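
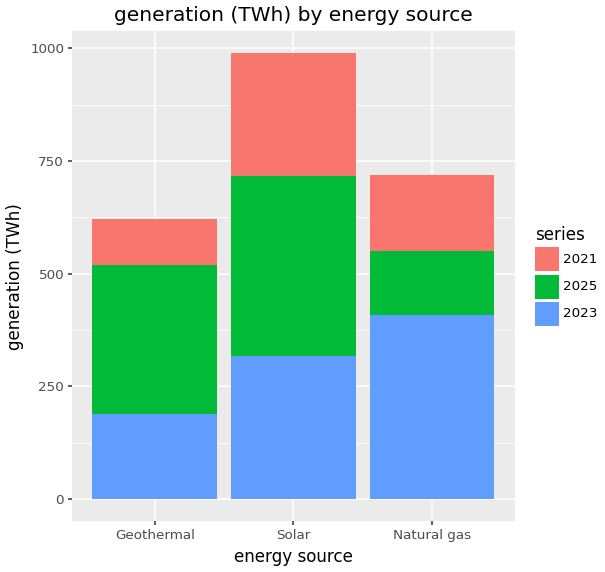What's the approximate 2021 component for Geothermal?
2021 top ≈ 600, bottom ≈ 500; segment ≈ 100.

≈ 100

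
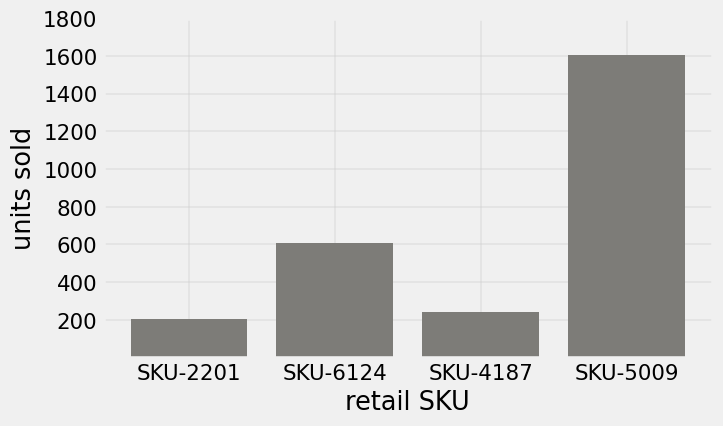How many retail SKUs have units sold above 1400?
Above 1400: SKU-5009.

1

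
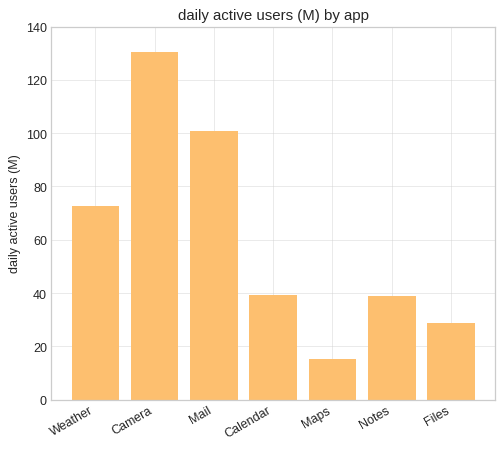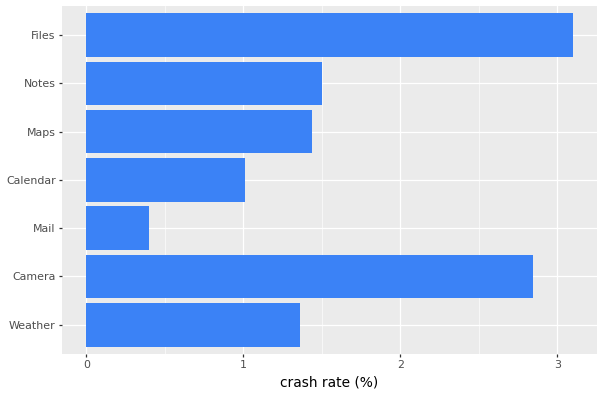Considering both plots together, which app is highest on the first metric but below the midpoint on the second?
Chart 2 median crash rate (%) ≈ 1.5; below-median apps: Weather, Mail, Calendar. Among those, Mail has the highest daily active users (M) (≈ 100).

Mail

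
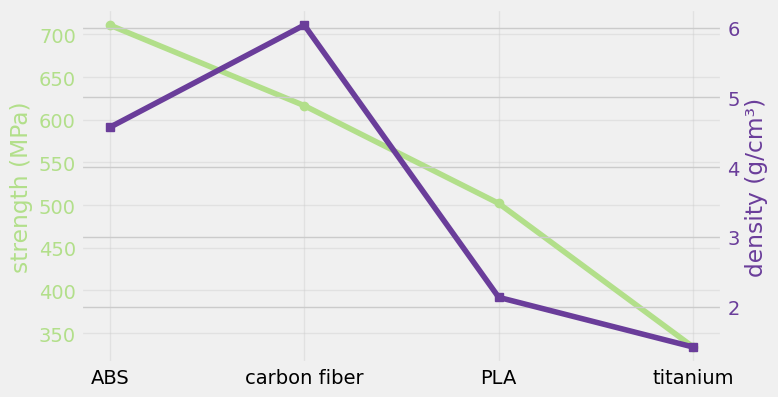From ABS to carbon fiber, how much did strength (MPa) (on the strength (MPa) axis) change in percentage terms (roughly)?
ABS ≈ 700, carbon fiber ≈ 600; (600 − 700) / 700 ≈ -14.3%.

≈ -14.3%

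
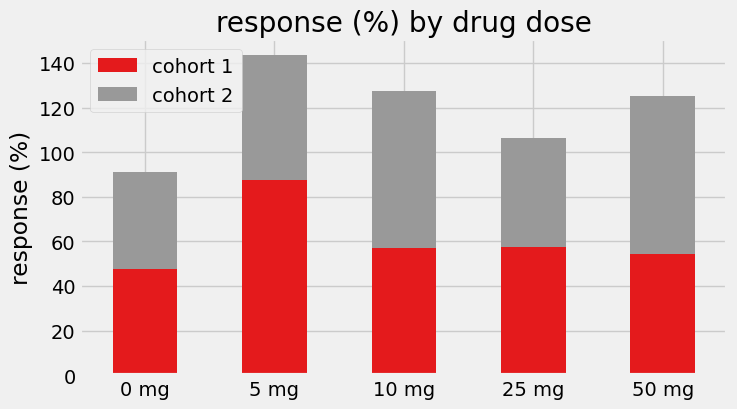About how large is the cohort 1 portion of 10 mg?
≈ 60

cohort 1 top ≈ 60, bottom ≈ 0; segment ≈ 60.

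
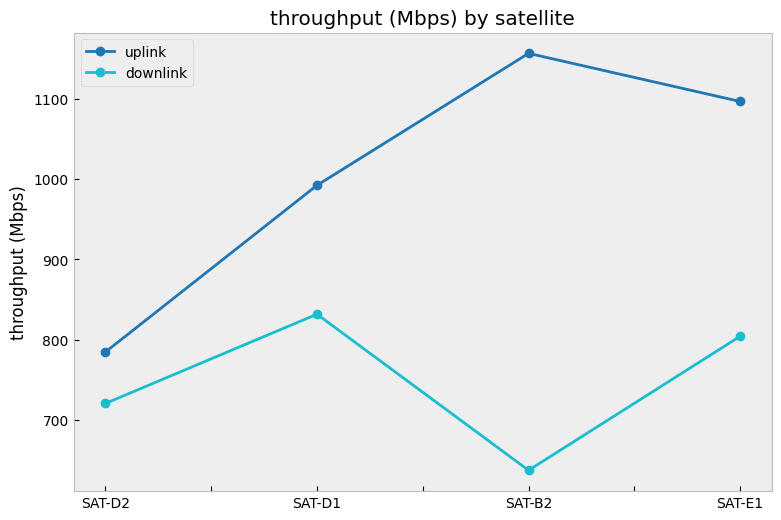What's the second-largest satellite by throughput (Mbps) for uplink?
SAT-E1

Top 3 for uplink: SAT-B2 ≈ 1150, SAT-E1 ≈ 1100, SAT-D1 ≈ 1000.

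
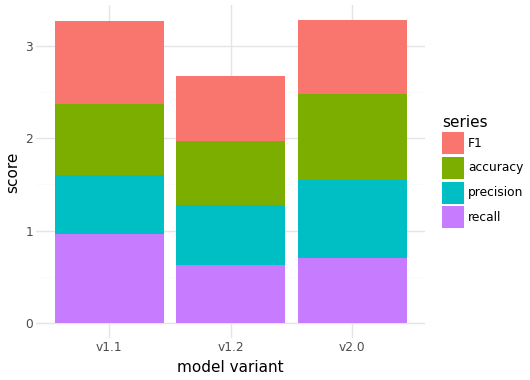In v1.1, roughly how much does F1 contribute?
F1 top ≈ 3.5, bottom ≈ 2.5; segment ≈ 1.0.

≈ 1.0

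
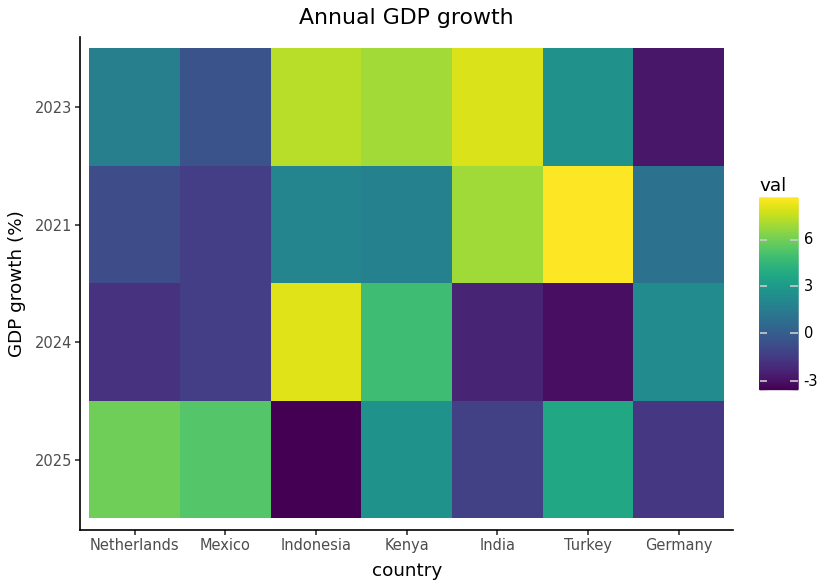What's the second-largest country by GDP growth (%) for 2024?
Top 3 for 2024: Indonesia ≈ 8, Kenya ≈ 4, Germany ≈ 2.

Kenya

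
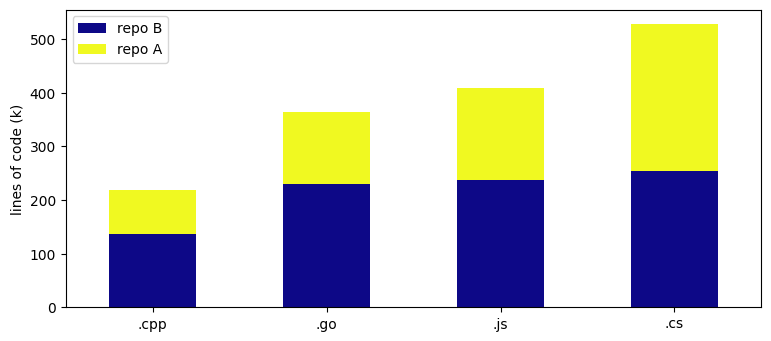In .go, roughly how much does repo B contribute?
≈ 250

repo B top ≈ 250, bottom ≈ 0; segment ≈ 250.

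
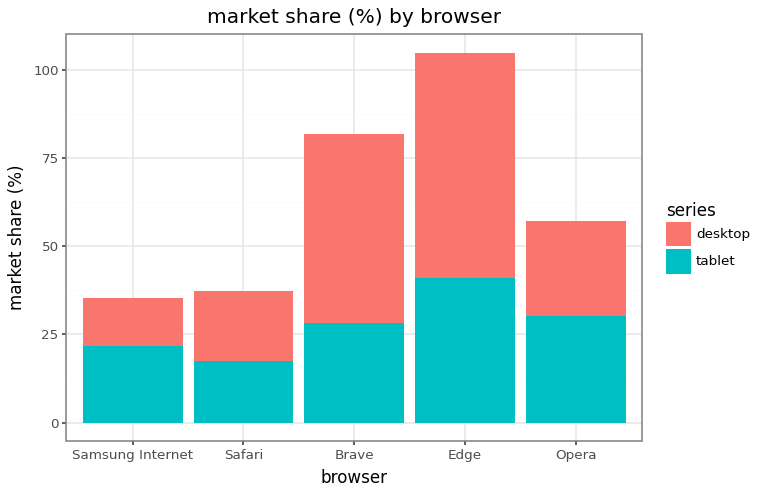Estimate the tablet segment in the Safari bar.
tablet top ≈ 20, bottom ≈ 0; segment ≈ 20.

≈ 20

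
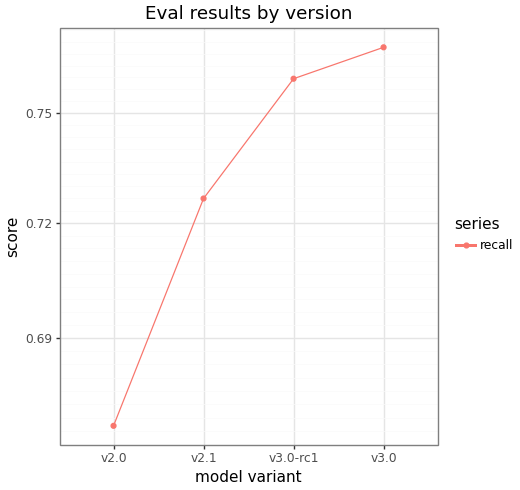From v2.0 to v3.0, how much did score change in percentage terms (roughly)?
≈ +14.9%

v2.0 ≈ 0.67, v3.0 ≈ 0.77; (0.77 − 0.67) / 0.67 ≈ +14.9%.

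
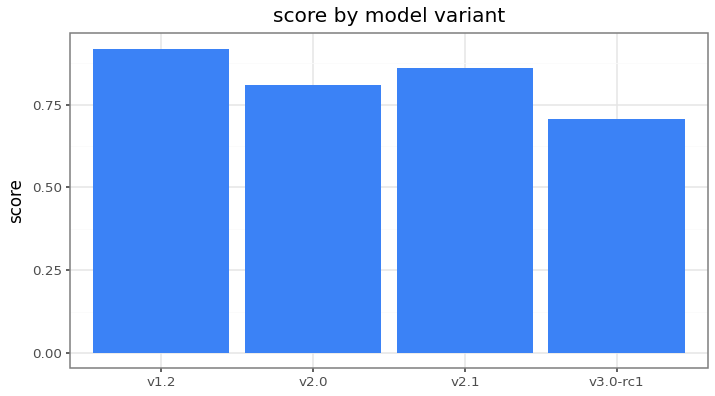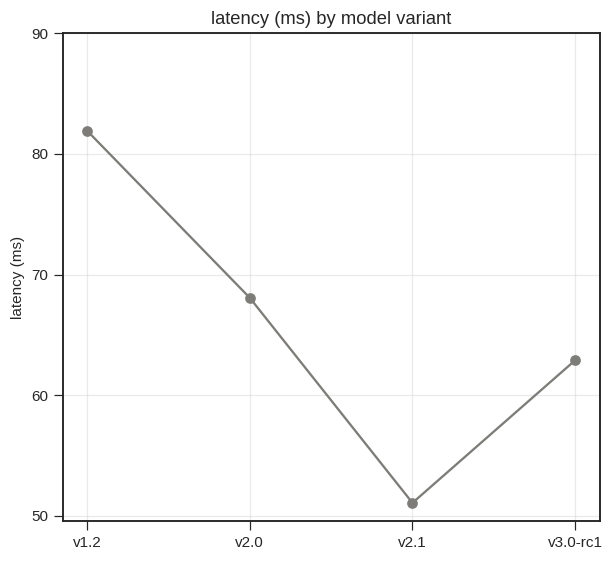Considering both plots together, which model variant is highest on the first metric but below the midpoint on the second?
v2.1

Chart 2 median latency (ms) ≈ 70; below-median model variants: v2.1, v3.0-rc1. Among those, v2.1 has the highest score (≈ 0.9).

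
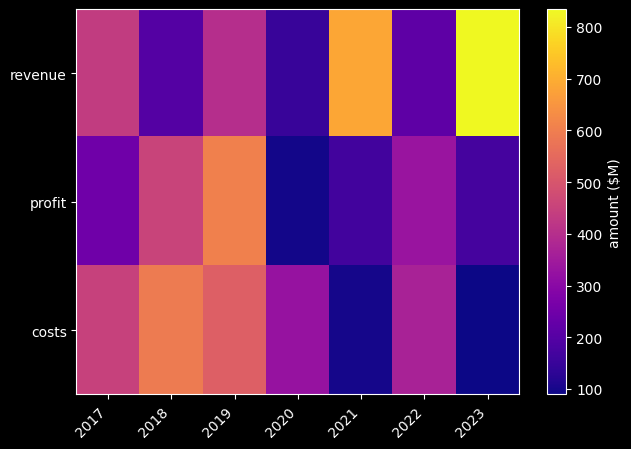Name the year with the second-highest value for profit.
Top 3 for profit: 2019 ≈ 600, 2018 ≈ 500, 2022 ≈ 300.

2018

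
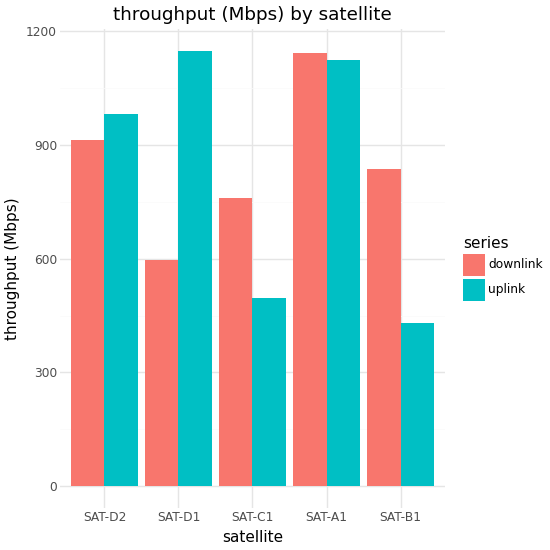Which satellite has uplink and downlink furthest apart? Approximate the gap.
SAT-D1, ≈ 500 Mbps

SAT-D1: uplink ≈ 1100, downlink ≈ 600 → gap ≈ 500. Next-largest (SAT-B1) is only ≈ 400.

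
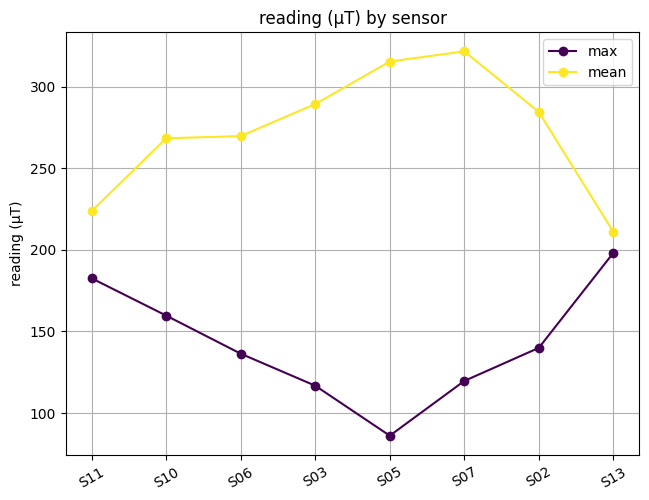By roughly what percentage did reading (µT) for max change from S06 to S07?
S06 ≈ 140, S07 ≈ 120; (120 − 140) / 140 ≈ -14.3%.

≈ -14.3%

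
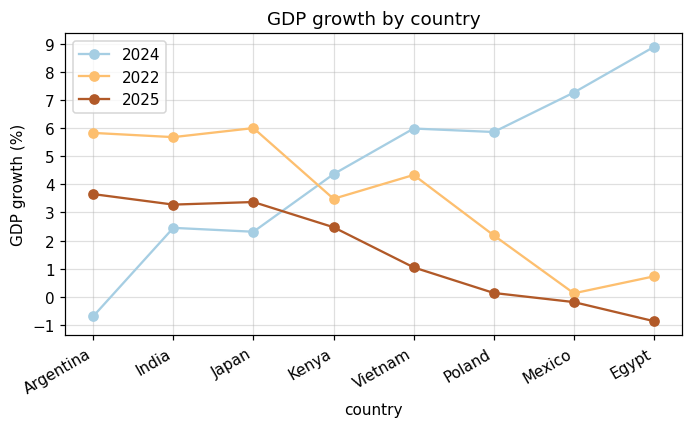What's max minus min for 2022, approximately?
Max Japan ≈ 6, min Mexico ≈ 0; range ≈ 6.

≈ 6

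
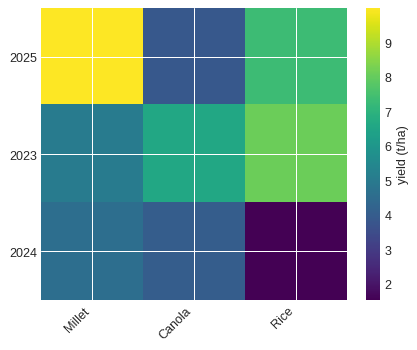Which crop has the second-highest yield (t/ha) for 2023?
Top 3 for 2023: Rice ≈ 8, Canola ≈ 7, Millet ≈ 5.

Canola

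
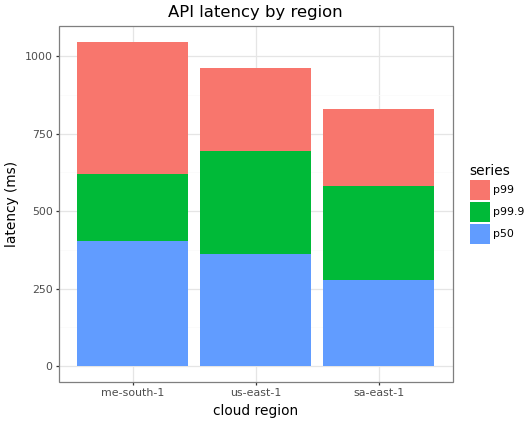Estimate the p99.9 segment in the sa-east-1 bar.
≈ 300

p99.9 top ≈ 600, bottom ≈ 300; segment ≈ 300.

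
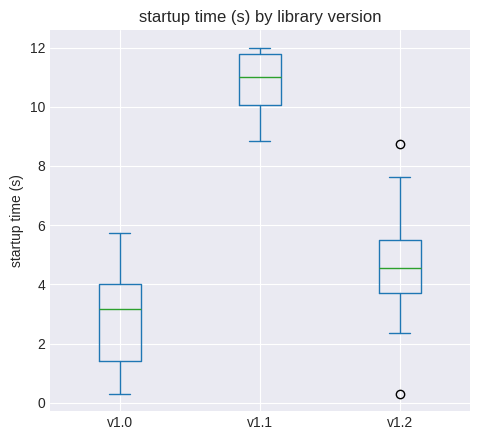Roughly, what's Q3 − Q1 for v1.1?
Q3 ≈ 12, Q1 ≈ 10; IQR ≈ 2.

≈ 2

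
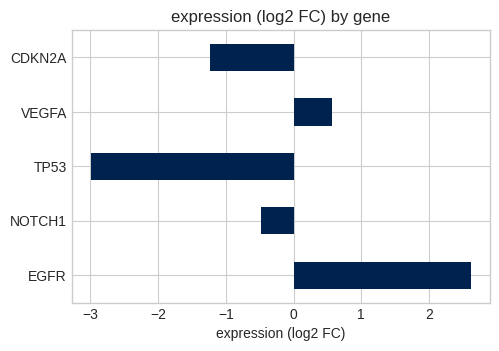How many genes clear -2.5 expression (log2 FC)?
Above -2.5: EGFR, NOTCH1, VEGFA, CDKN2A.

4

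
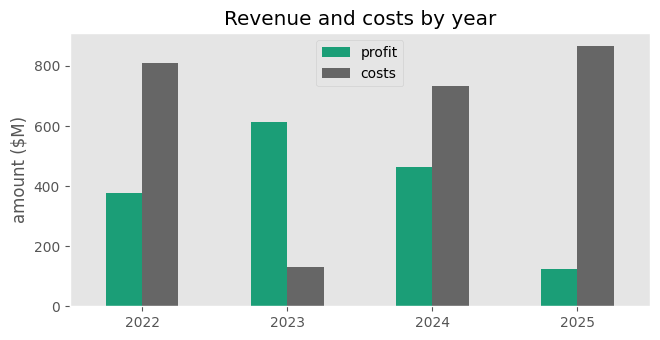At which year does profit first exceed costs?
2022: profit ≈ 400 vs costs ≈ 800 (not yet); 2023: profit ≈ 600 vs costs ≈ 100 (first crossover).

2023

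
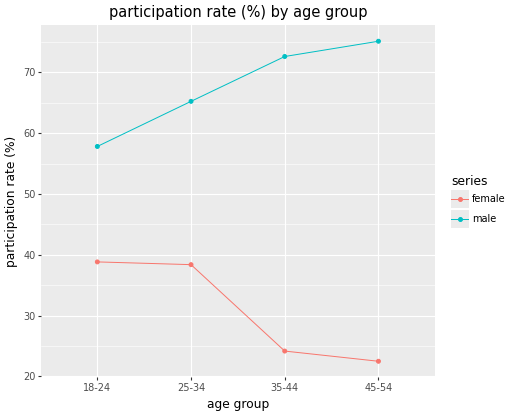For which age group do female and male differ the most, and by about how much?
45-54: female ≈ 20, male ≈ 75 → gap ≈ 55. Next-largest (35-44) is only ≈ 50.

45-54, ≈ 55 %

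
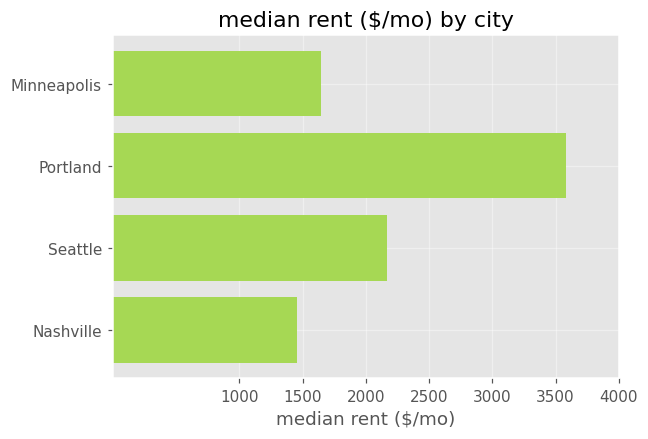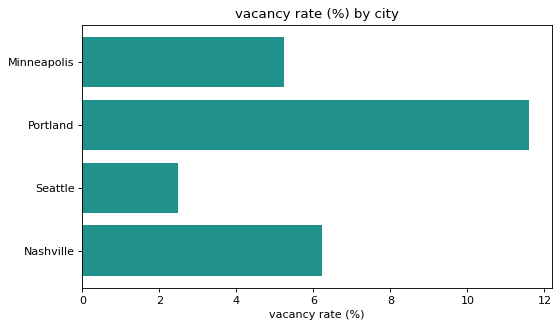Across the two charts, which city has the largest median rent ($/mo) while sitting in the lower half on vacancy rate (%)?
Chart 2 median vacancy rate (%) ≈ 6; below-median cities: Minneapolis, Seattle. Among those, Seattle has the highest median rent ($/mo) (≈ 2000).

Seattle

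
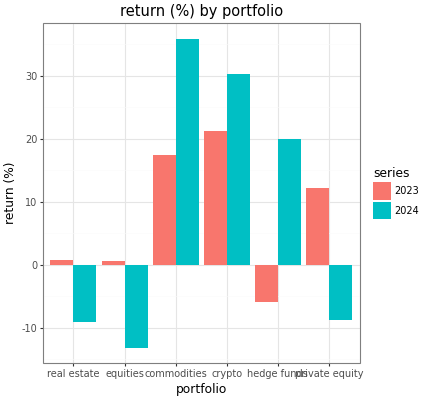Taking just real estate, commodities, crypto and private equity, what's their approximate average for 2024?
≈ 11

(-10 + 35 + 30 + -10) / 4 ≈ 11.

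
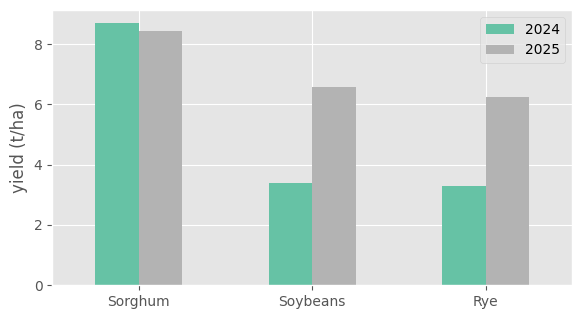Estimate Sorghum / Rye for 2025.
≈ 1.33×

Sorghum ≈ 8, Rye ≈ 6; 8/6 ≈ 1.33.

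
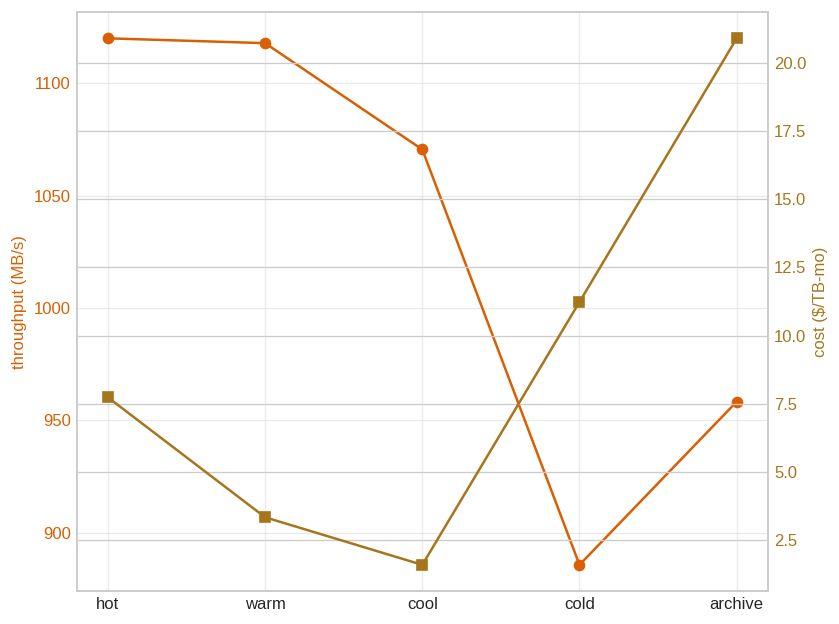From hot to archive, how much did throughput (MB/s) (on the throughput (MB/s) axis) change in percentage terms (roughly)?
≈ -14.3%

hot ≈ 1120, archive ≈ 960; (960 − 1120) / 1120 ≈ -14.3%.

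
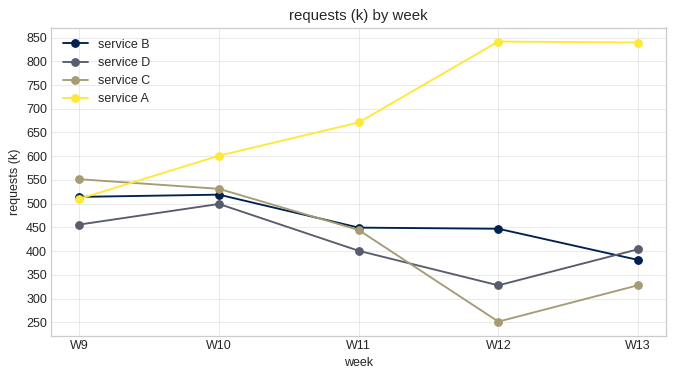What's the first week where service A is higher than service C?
W9: service A ≈ 500 vs service C ≈ 550 (not yet); W10: service A ≈ 600 vs service C ≈ 550 (first crossover).

W10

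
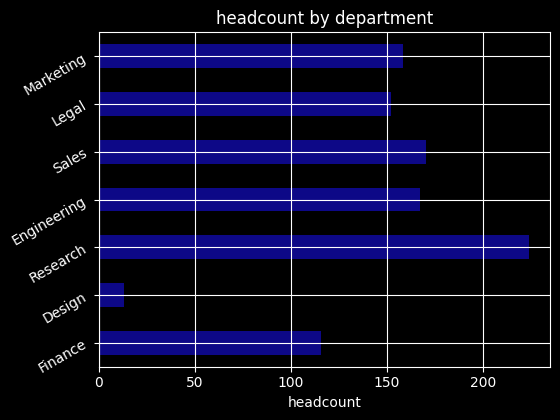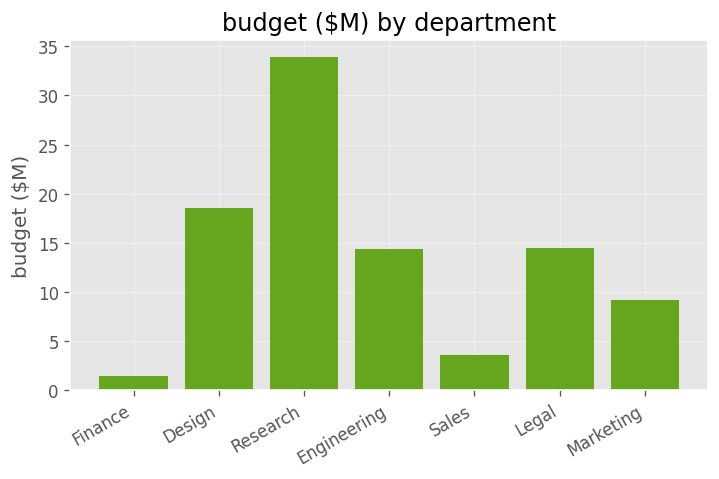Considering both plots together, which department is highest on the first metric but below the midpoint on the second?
Chart 2 median budget ($M) ≈ 15; below-median departments: Finance, Sales, Marketing. Among those, Sales has the highest headcount (≈ 175).

Sales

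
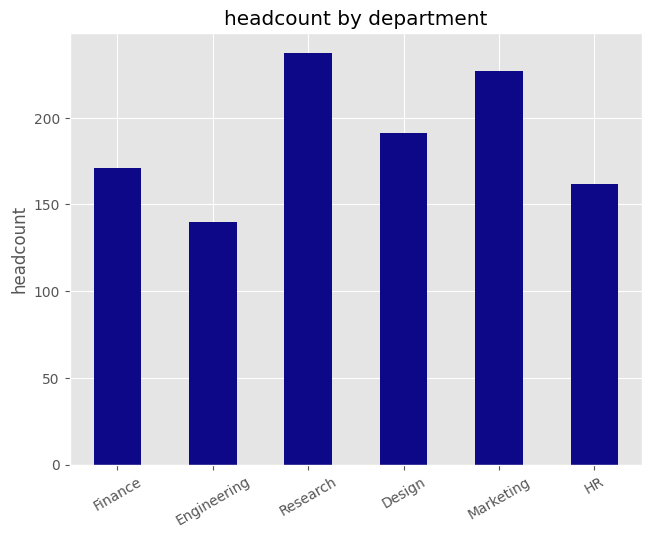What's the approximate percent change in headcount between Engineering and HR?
≈ +14.3%

Engineering ≈ 140, HR ≈ 160; (160 − 140) / 140 ≈ +14.3%.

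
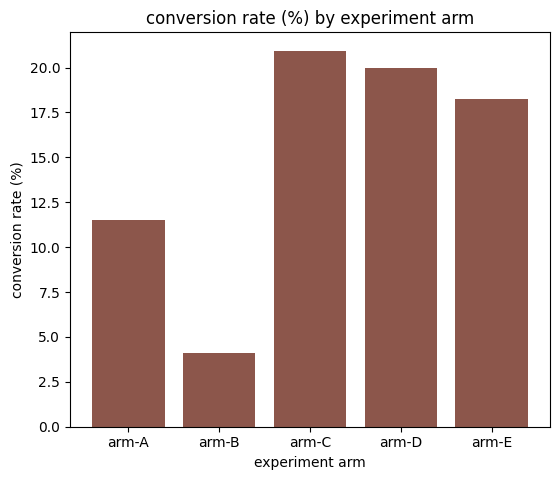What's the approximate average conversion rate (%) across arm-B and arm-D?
≈ 12

(4 + 20) / 2 ≈ 12.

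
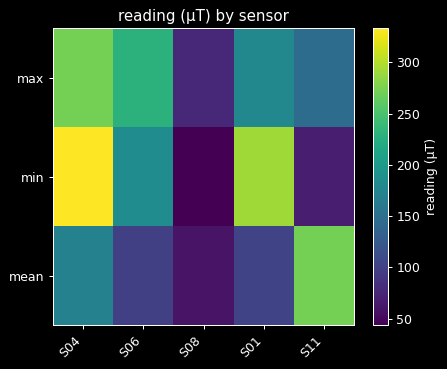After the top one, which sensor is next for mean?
Top 3 for mean: S11 ≈ 275, S04 ≈ 175, S01 ≈ 100.

S04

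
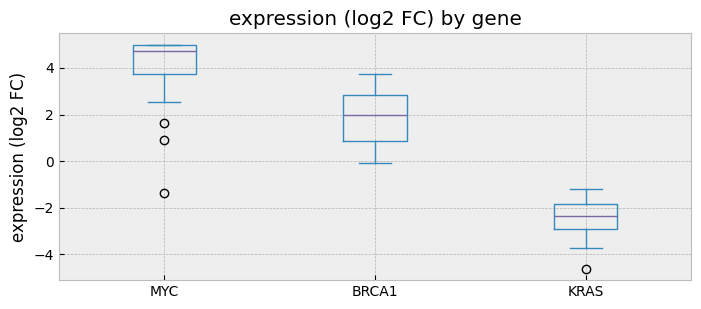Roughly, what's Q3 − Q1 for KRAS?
≈ 1

Q3 ≈ -2, Q1 ≈ -3; IQR ≈ 1.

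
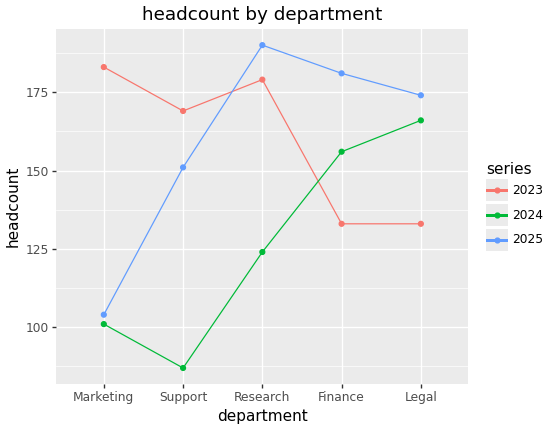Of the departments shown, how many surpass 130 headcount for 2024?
2

Above 130: Finance, Legal.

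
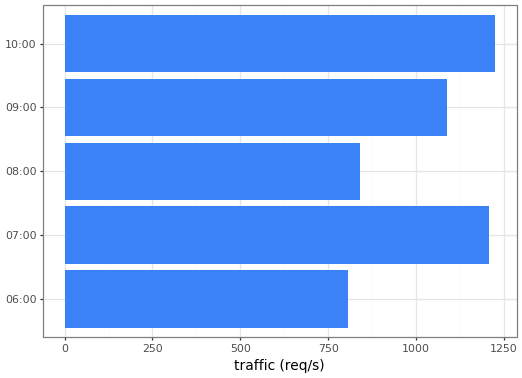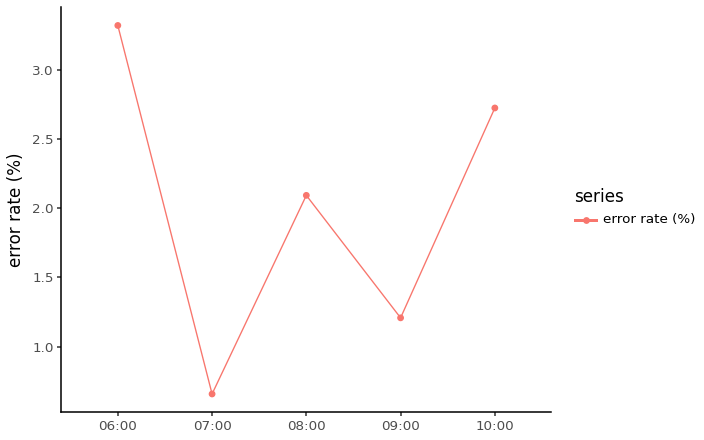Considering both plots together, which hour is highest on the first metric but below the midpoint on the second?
07:00

Chart 2 median error rate (%) ≈ 2; below-median hours: 07:00, 09:00. Among those, 07:00 has the highest traffic (req/s) (≈ 1200).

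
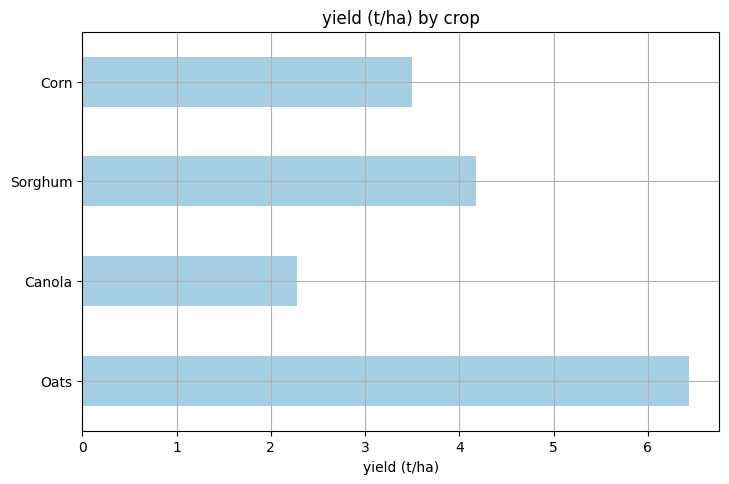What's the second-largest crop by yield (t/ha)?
Sorghum

Top 3: Oats ≈ 6, Sorghum ≈ 4, Corn ≈ 3.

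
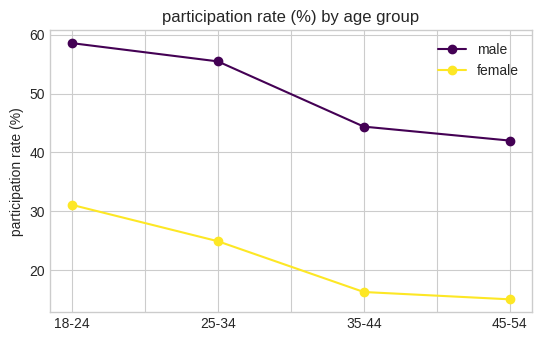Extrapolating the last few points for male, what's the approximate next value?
Last three: 55, 45, 40 → slope ≈ -7.5/step → next ≈ 32.5.

≈ 32.5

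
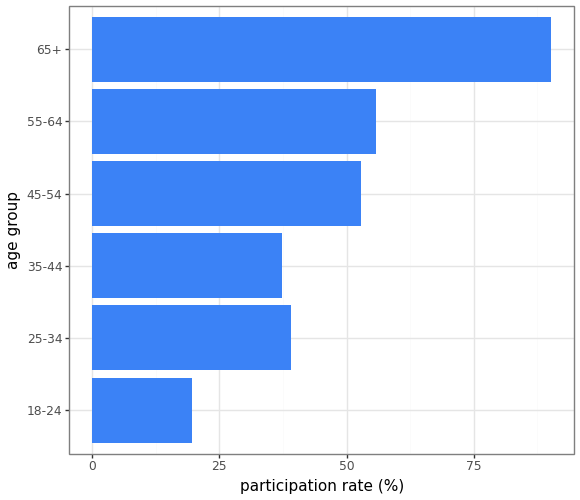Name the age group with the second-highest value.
Top 3: 65+ ≈ 90, 55-64 ≈ 60, 45-54 ≈ 50.

55-64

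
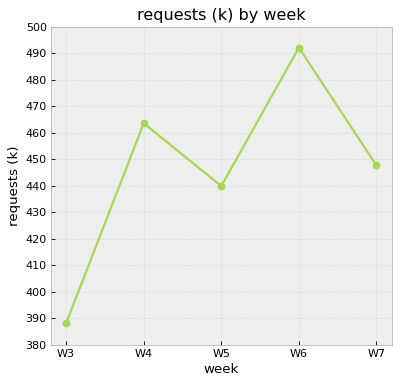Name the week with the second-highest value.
Top 3: W6 ≈ 490, W4 ≈ 460, W7 ≈ 450.

W4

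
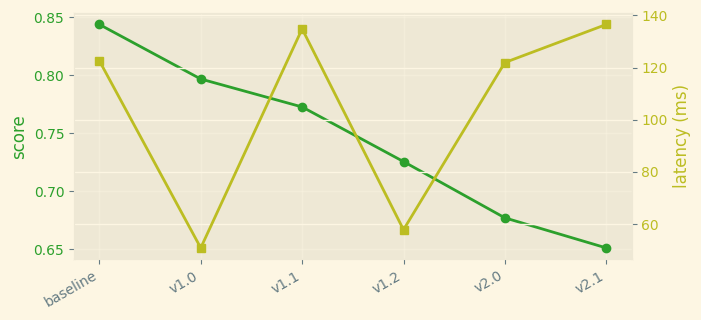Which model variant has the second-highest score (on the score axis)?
v1.0

Top 3 (on the score axis): baseline ≈ 0.84, v1.0 ≈ 0.80, v1.1 ≈ 0.78.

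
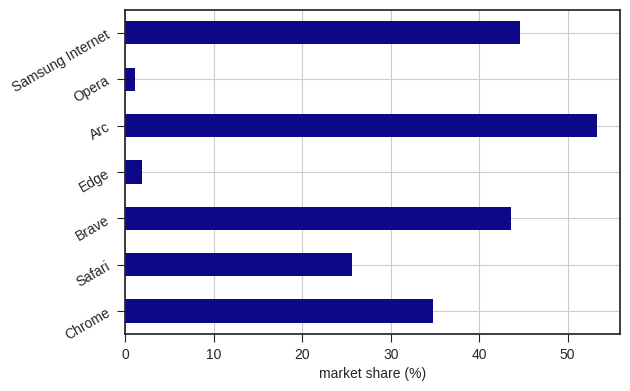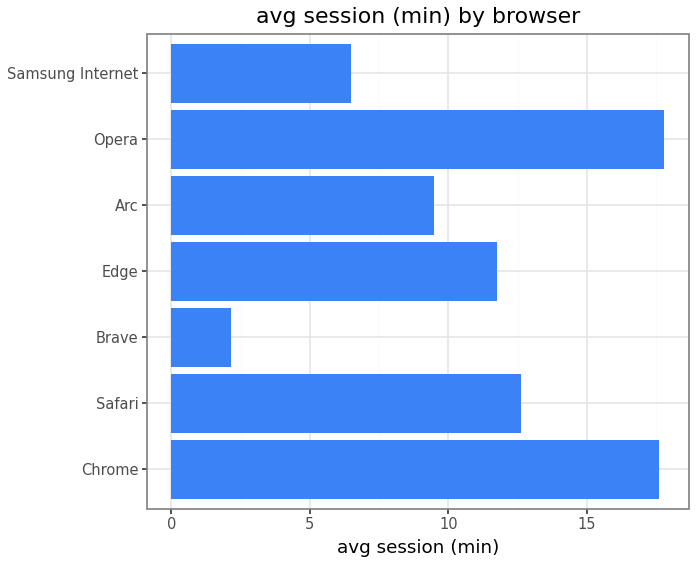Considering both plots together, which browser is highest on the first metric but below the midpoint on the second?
Chart 2 median avg session (min) ≈ 12; below-median browsers: Brave, Arc, Samsung Internet. Among those, Arc has the highest market share (%) (≈ 55).

Arc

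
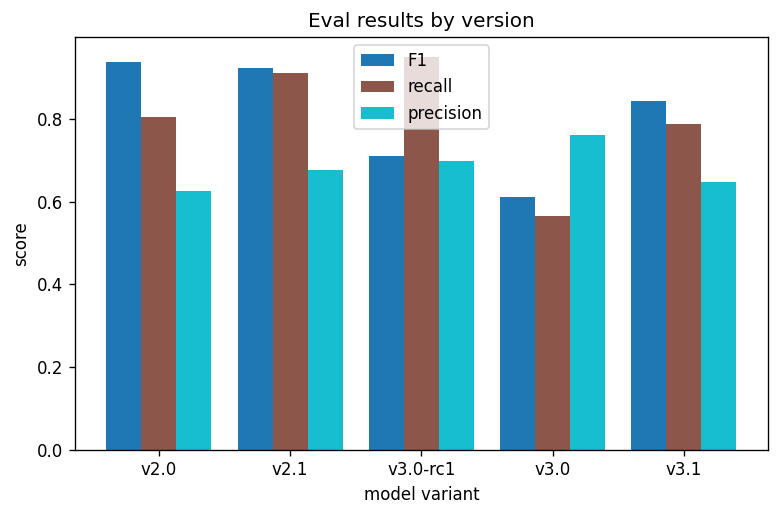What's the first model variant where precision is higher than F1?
v3.0

v3.0-rc1: precision ≈ 0.7 vs F1 ≈ 0.7 (not yet); v3.0: precision ≈ 0.8 vs F1 ≈ 0.6 (first crossover).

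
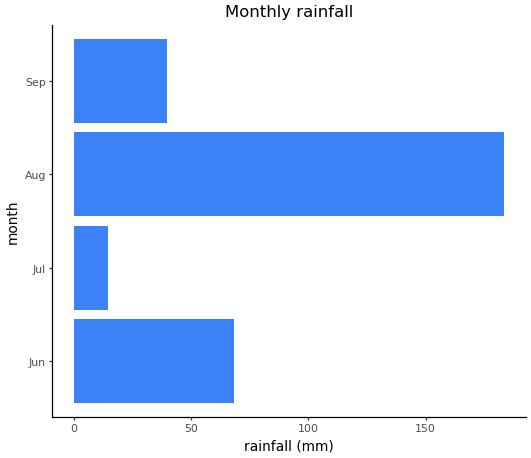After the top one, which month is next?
Top 3: Aug ≈ 180, Jun ≈ 60, Sep ≈ 40.

Jun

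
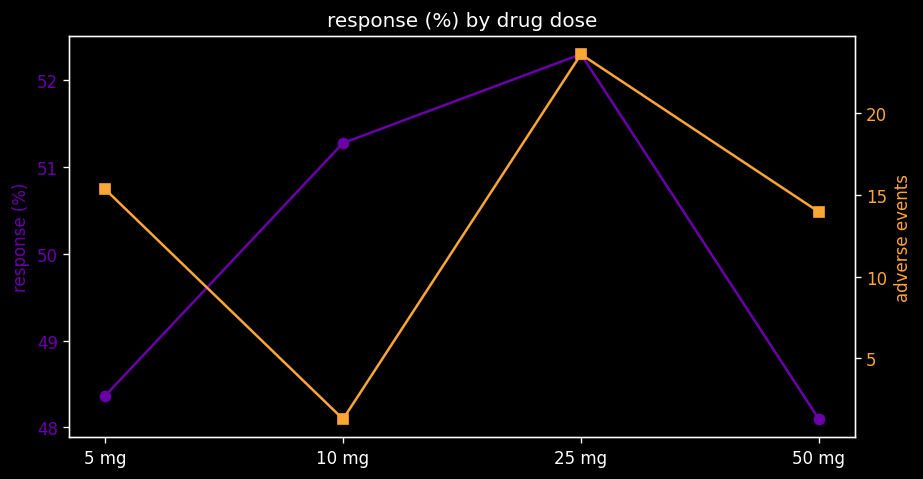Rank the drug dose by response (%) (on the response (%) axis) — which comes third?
5 mg

Top 4 (on the response (%) axis): 25 mg ≈ 52.5, 10 mg ≈ 51.5, 5 mg ≈ 48.5, 50 mg ≈ 48.0.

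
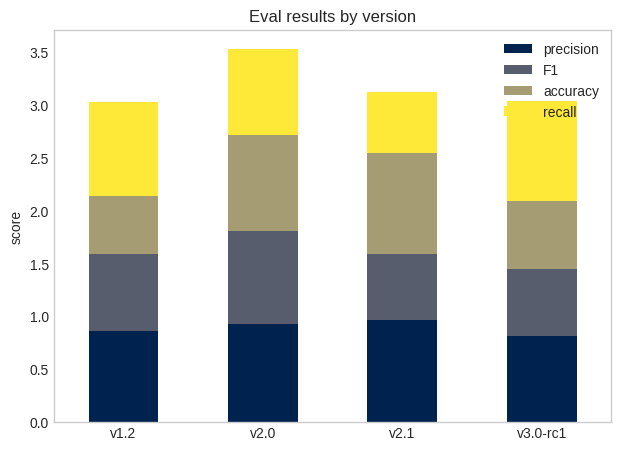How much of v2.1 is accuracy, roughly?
accuracy top ≈ 2.5, bottom ≈ 1.5; segment ≈ 1.0.

≈ 1.0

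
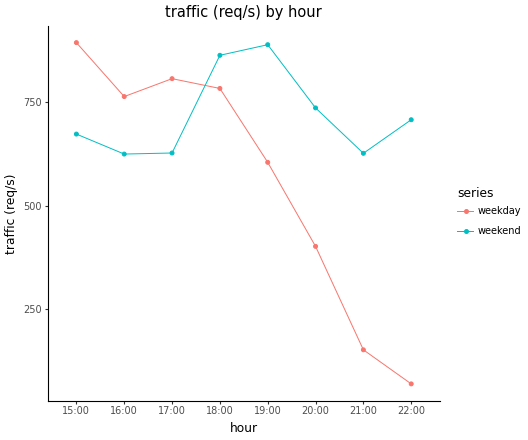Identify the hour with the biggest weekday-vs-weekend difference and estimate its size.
22:00: weekday ≈ 100, weekend ≈ 700 → gap ≈ 600. Next-largest (21:00) is only ≈ 400.

22:00, ≈ 600 req/s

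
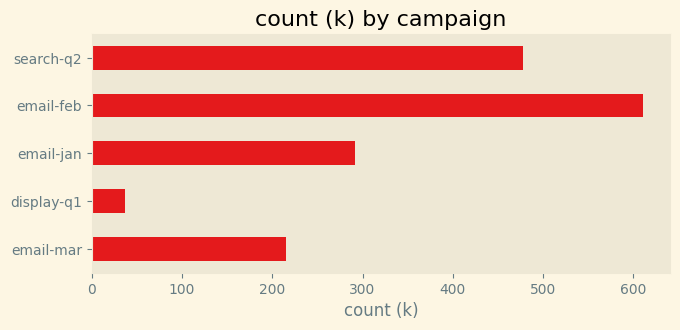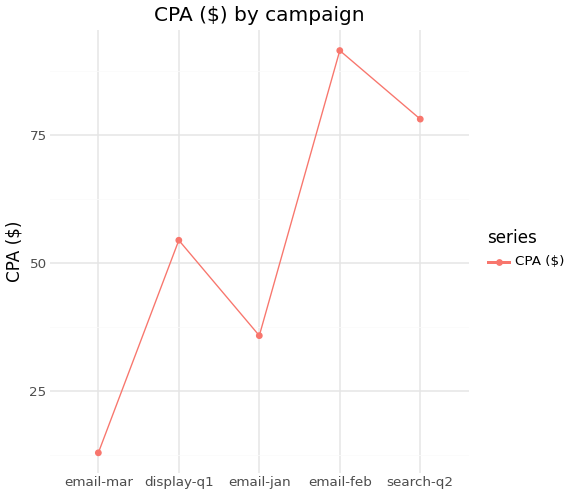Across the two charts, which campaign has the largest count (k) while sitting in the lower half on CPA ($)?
email-jan

Chart 2 median CPA ($) ≈ 50; below-median campaigns: email-mar, email-jan. Among those, email-jan has the highest count (k) (≈ 300).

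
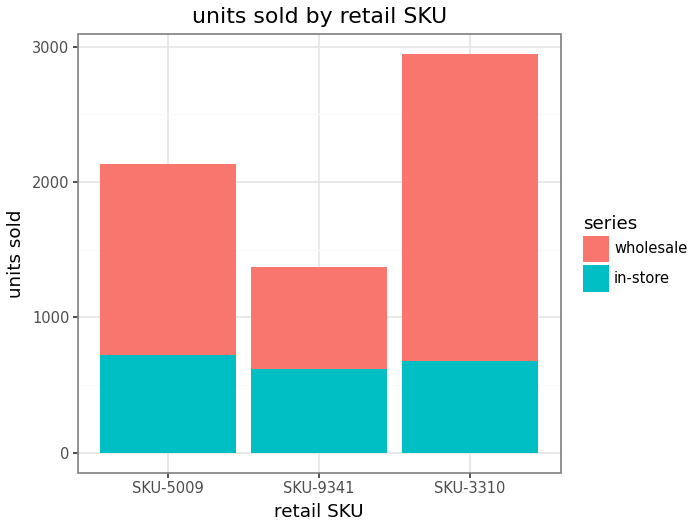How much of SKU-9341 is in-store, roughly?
≈ 500

in-store top ≈ 500, bottom ≈ 0; segment ≈ 500.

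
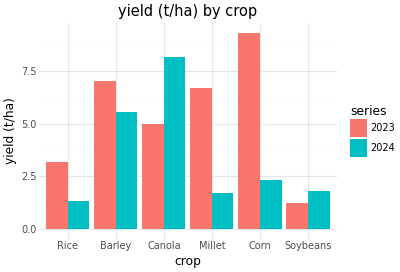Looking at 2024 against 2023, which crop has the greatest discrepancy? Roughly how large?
Corn: 2024 ≈ 2, 2023 ≈ 9 → gap ≈ 7. Next-largest (Millet) is only ≈ 5.

Corn, ≈ 7 t/ha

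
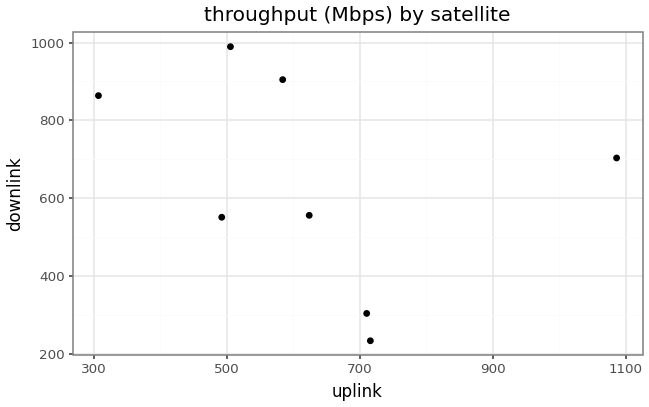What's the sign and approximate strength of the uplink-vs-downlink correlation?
Points are negatively correlated; weak (|r| ≈ 0.3).

negative, weak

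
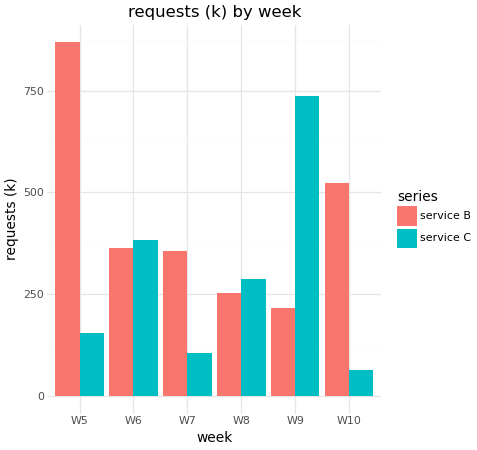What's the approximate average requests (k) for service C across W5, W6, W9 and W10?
(200 + 400 + 700 + 100) / 4 ≈ 350.

≈ 350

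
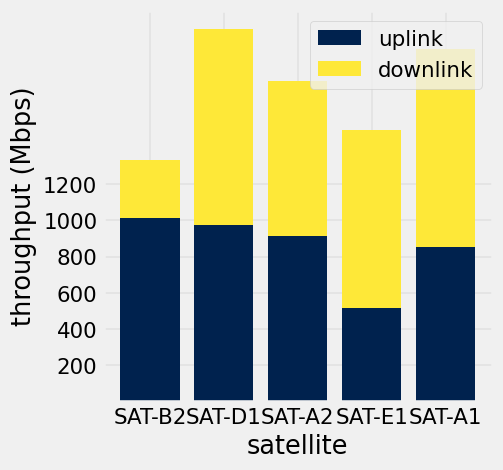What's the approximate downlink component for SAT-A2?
≈ 800

downlink top ≈ 1800, bottom ≈ 1000; segment ≈ 800.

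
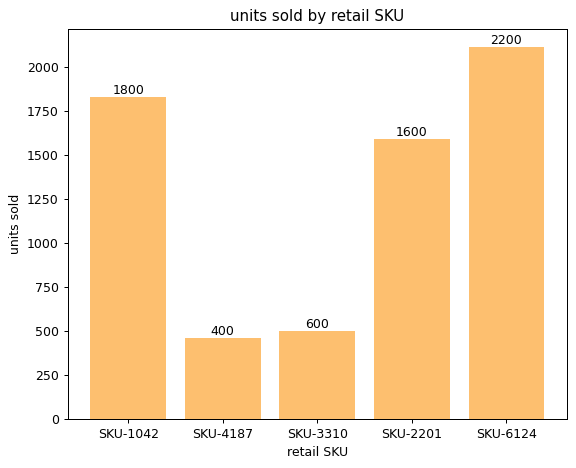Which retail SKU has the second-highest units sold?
Top 3: SKU-6124 ≈ 2200, SKU-1042 ≈ 1800, SKU-2201 ≈ 1600.

SKU-1042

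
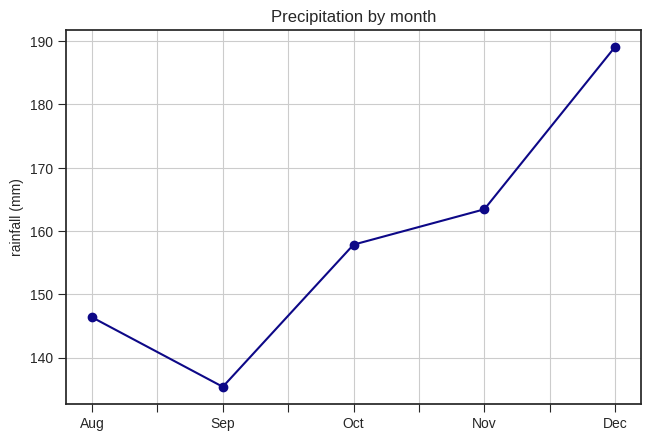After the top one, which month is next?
Nov

Top 3: Dec ≈ 190, Nov ≈ 165, Oct ≈ 160.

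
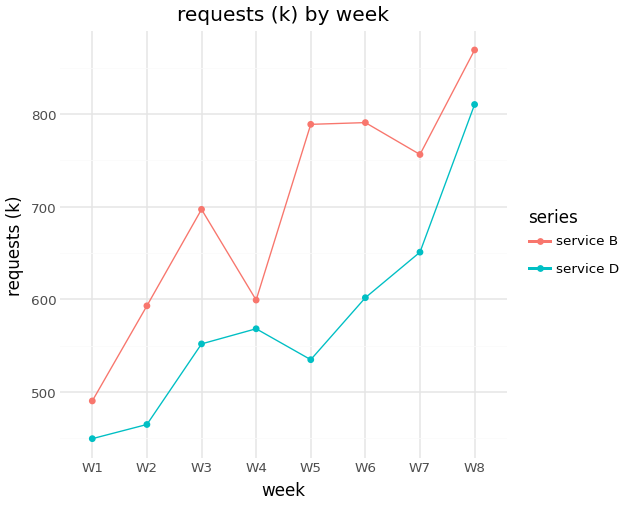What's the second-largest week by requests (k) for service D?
Top 3 for service D: W8 ≈ 800, W7 ≈ 650, W6 ≈ 600.

W7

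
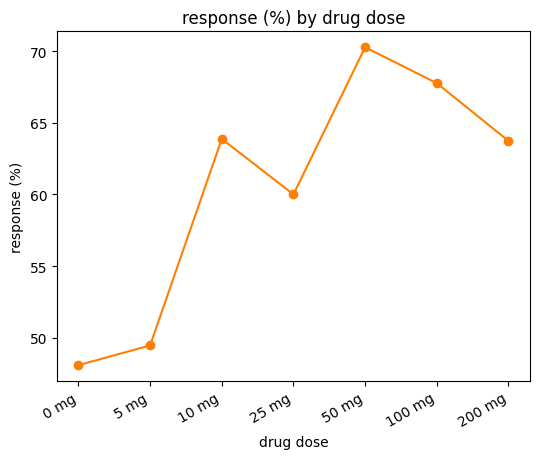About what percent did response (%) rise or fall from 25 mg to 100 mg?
25 mg ≈ 60, 100 mg ≈ 68; (68 − 60) / 60 ≈ +13.3%.

≈ +13.3%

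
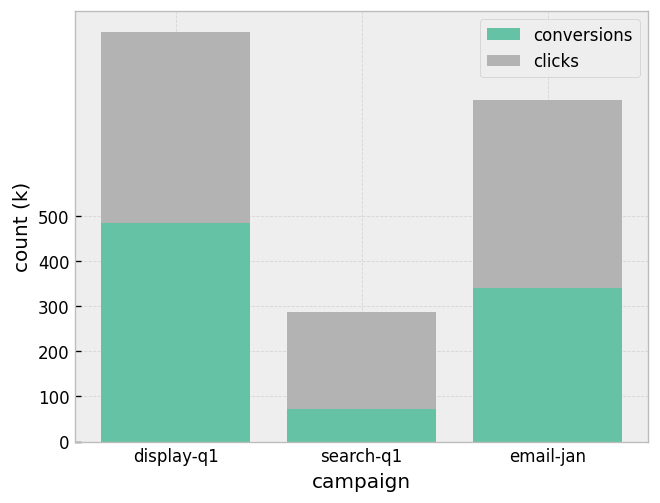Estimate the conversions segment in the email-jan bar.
≈ 300

conversions top ≈ 300, bottom ≈ 0; segment ≈ 300.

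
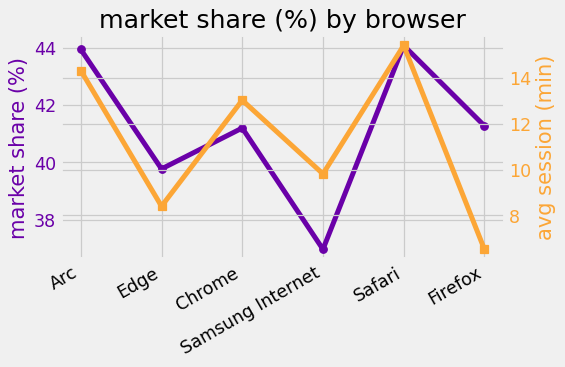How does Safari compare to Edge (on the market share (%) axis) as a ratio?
≈ 1.1×

Safari ≈ 44, Edge ≈ 40; 44/40 ≈ 1.1.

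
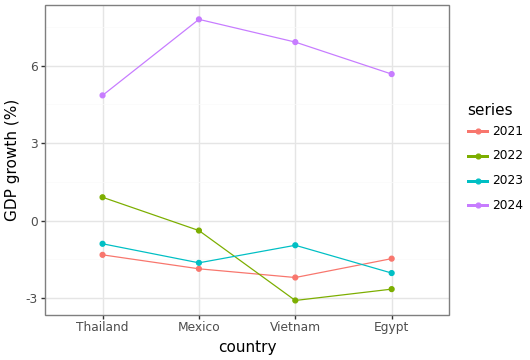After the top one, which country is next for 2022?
Mexico

Top 3 for 2022: Thailand ≈ 1, Mexico ≈ 0, Egypt ≈ -3.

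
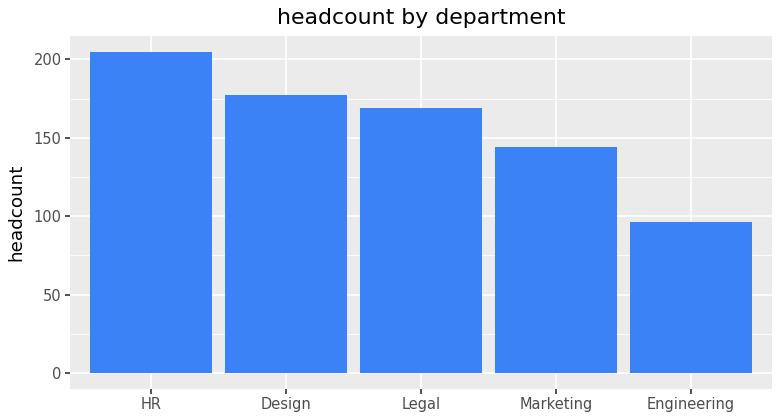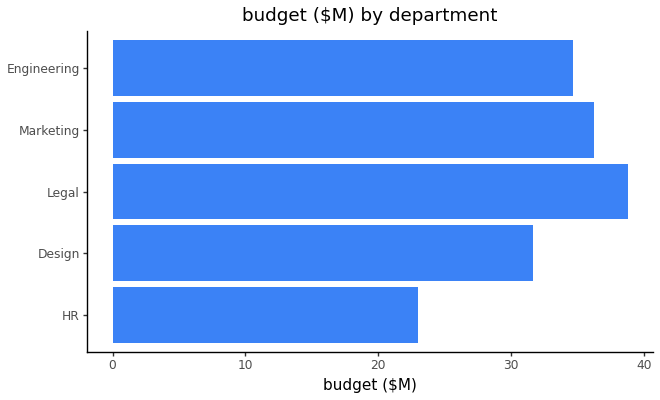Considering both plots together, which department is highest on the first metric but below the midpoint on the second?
HR

Chart 2 median budget ($M) ≈ 35; below-median departments: HR, Design. Among those, HR has the highest headcount (≈ 200).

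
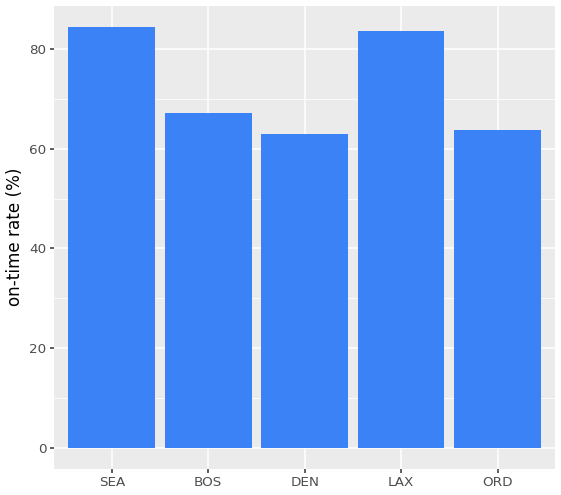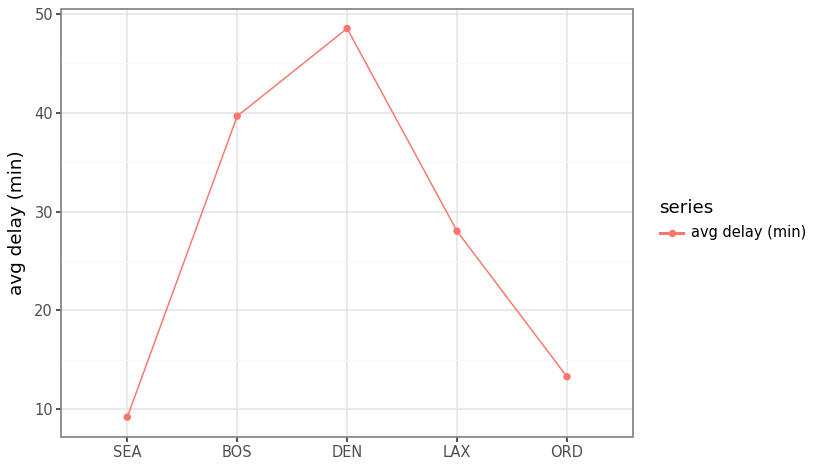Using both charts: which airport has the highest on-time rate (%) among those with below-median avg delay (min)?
SEA

Chart 2 median avg delay (min) ≈ 30; below-median airports: SEA, ORD. Among those, SEA has the highest on-time rate (%) (≈ 80).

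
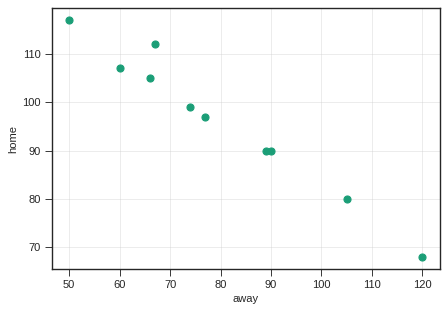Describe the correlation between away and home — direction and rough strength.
Points are negatively correlated; strong (|r| ≈ 1.0).

negative, strong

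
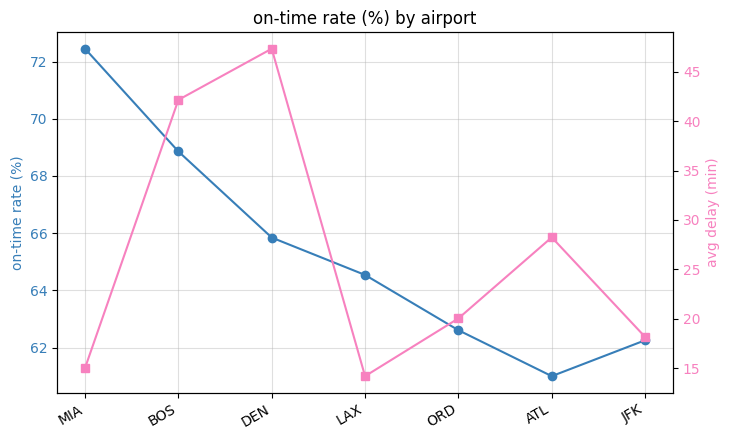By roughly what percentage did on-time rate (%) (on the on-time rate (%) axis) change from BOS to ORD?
≈ -8.7%

BOS ≈ 69, ORD ≈ 63; (63 − 69) / 69 ≈ -8.7%.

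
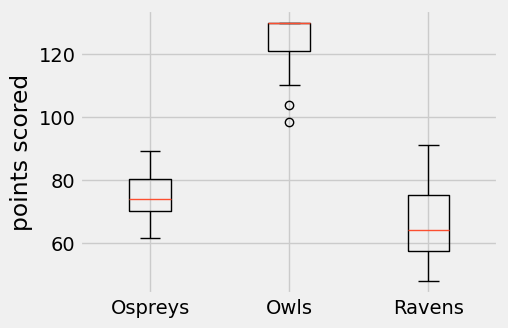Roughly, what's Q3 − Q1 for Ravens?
Q3 ≈ 80, Q1 ≈ 60; IQR ≈ 20.

≈ 20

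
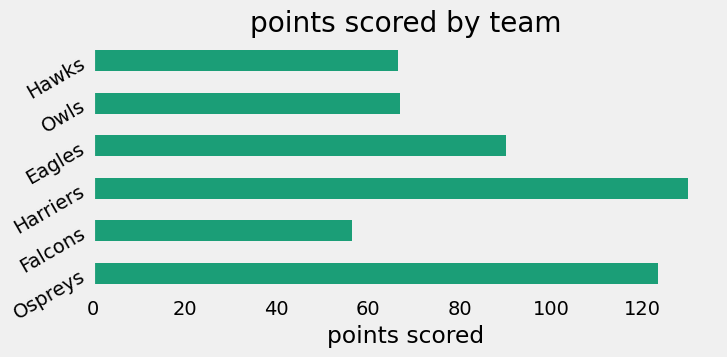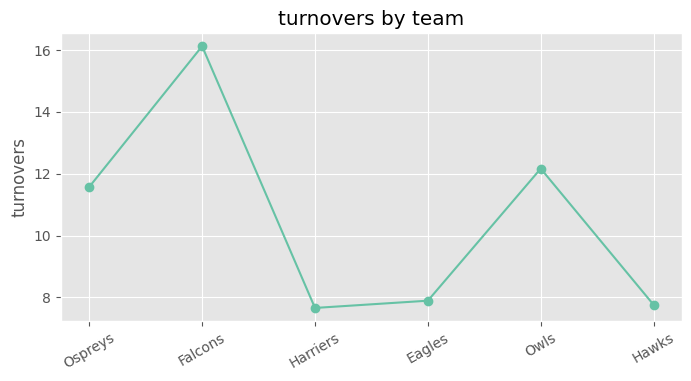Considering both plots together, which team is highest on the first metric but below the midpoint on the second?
Chart 2 median turnovers ≈ 10; below-median teams: Harriers, Eagles, Hawks. Among those, Harriers has the highest points scored (≈ 120).

Harriers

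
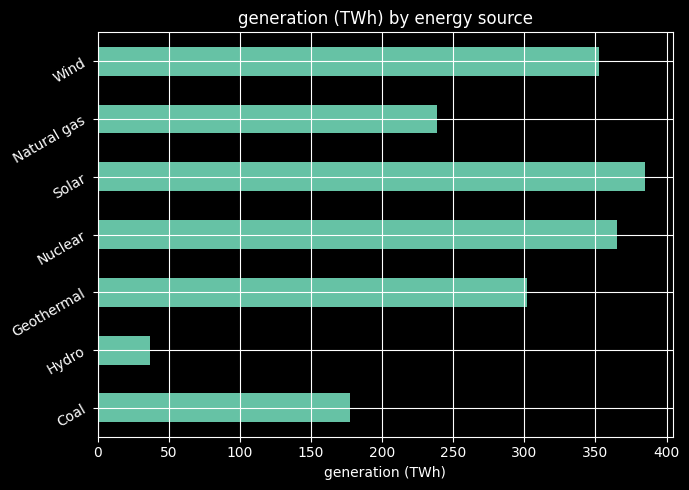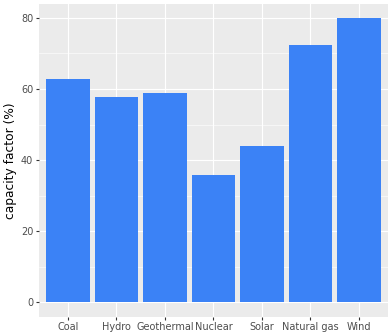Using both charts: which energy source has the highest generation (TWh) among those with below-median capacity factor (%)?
Chart 2 median capacity factor (%) ≈ 60; below-median energy sources: Hydro, Nuclear, Solar. Among those, Solar has the highest generation (TWh) (≈ 400).

Solar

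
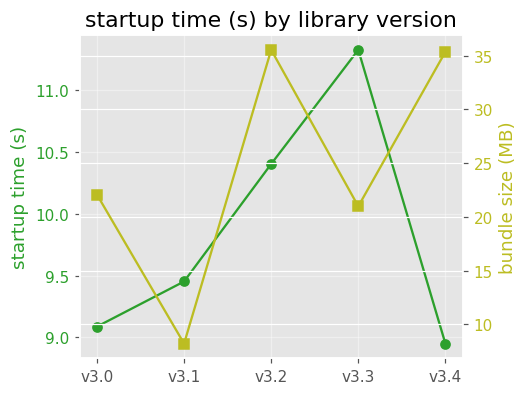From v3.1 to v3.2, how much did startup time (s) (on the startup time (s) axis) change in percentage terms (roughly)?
≈ +10.6%

v3.1 ≈ 9.4, v3.2 ≈ 10.4; (10.4 − 9.4) / 9.4 ≈ +10.6%.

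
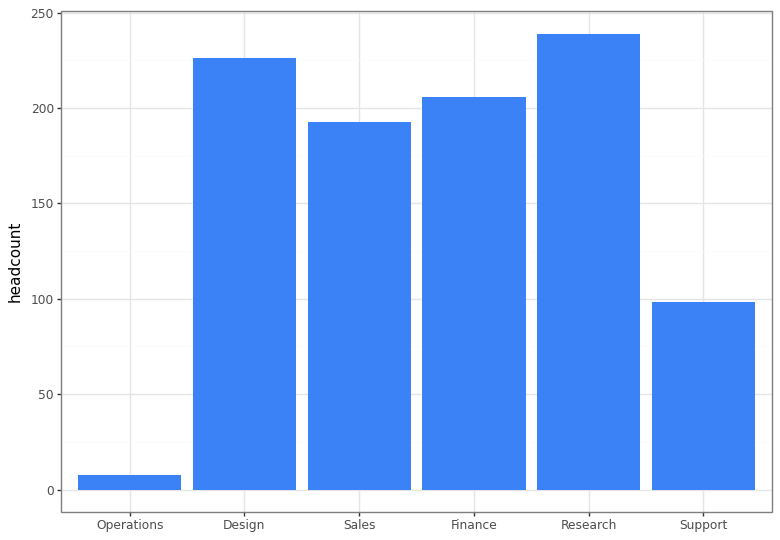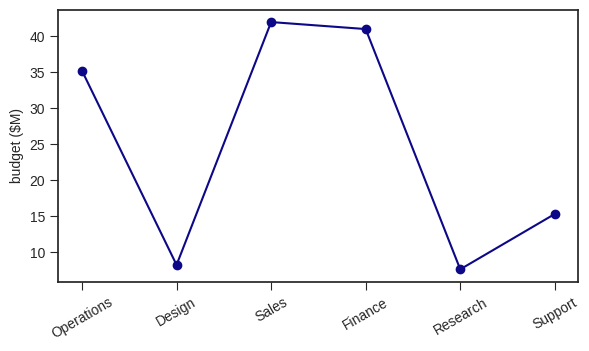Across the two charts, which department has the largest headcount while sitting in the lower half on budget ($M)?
Chart 2 median budget ($M) ≈ 25; below-median departments: Design, Research, Support. Among those, Research has the highest headcount (≈ 250).

Research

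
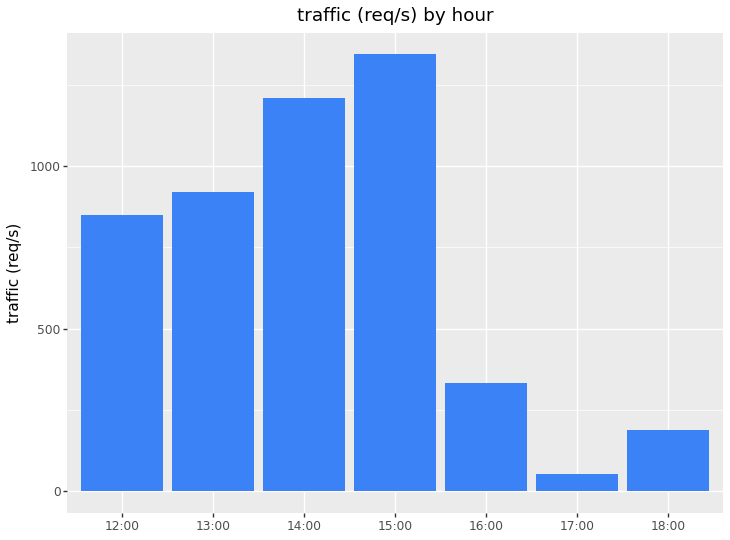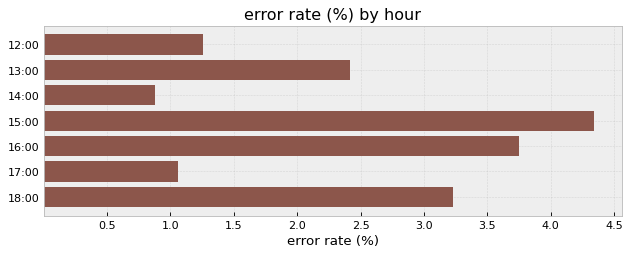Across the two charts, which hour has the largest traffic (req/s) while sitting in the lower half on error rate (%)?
14:00

Chart 2 median error rate (%) ≈ 2.5; below-median hours: 12:00, 14:00, 17:00. Among those, 14:00 has the highest traffic (req/s) (≈ 1200).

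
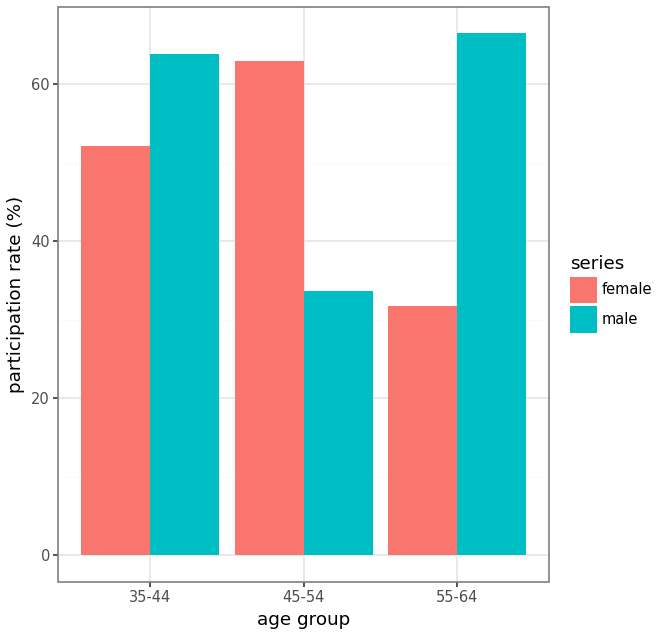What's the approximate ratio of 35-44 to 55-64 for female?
≈ 1.67×

35-44 ≈ 50, 55-64 ≈ 30; 50/30 ≈ 1.67.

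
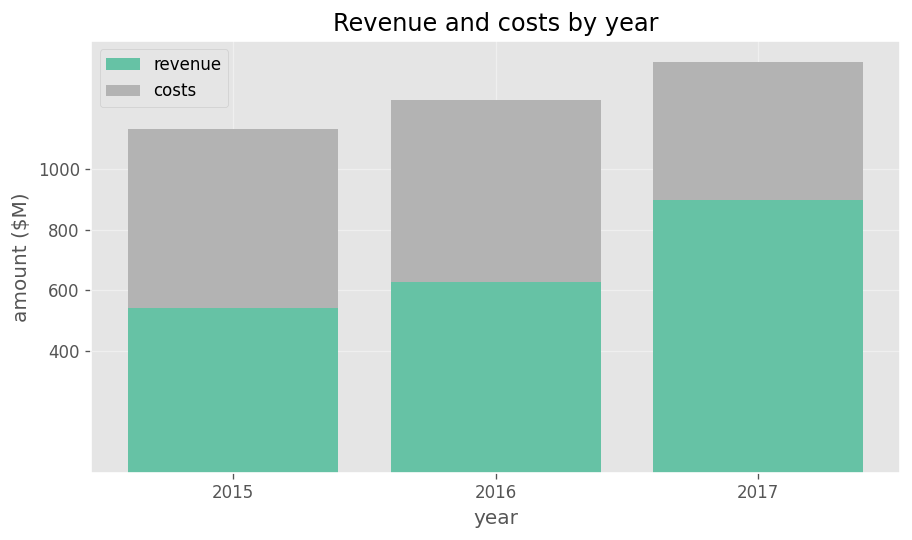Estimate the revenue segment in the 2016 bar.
revenue top ≈ 600, bottom ≈ 0; segment ≈ 600.

≈ 600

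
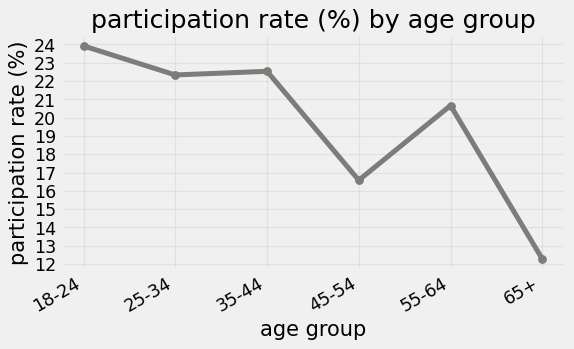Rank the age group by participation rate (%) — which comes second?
Top 3: 18-24 ≈ 24, 35-44 ≈ 23, 25-34 ≈ 22.

35-44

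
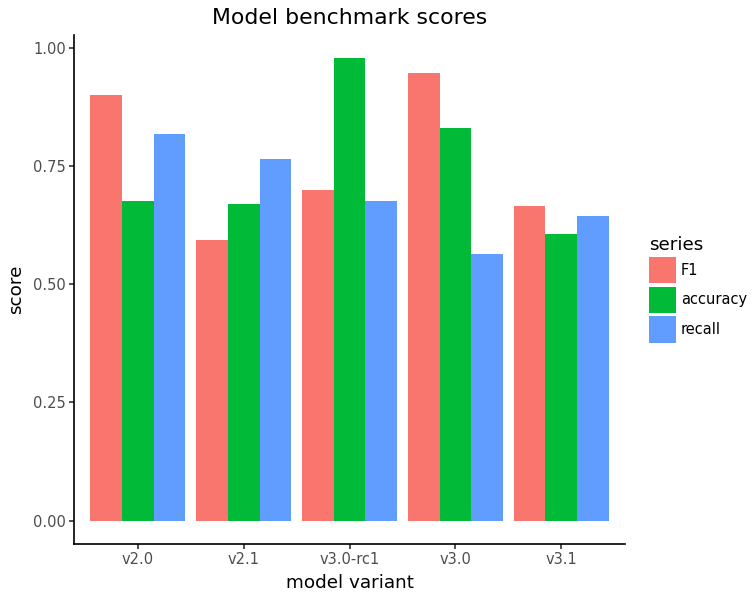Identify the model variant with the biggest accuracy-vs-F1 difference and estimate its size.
v3.0-rc1, ≈ 0.3

v3.0-rc1: accuracy ≈ 1.0, F1 ≈ 0.7 → gap ≈ 0.3. Next-largest (v2.0) is only ≈ 0.2.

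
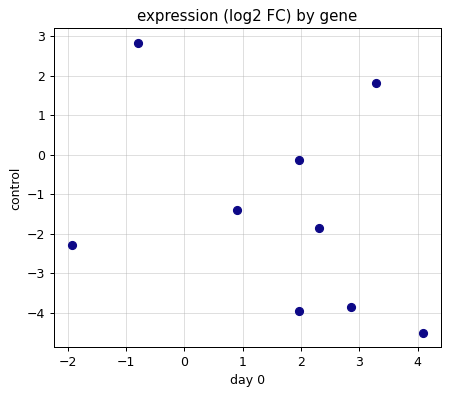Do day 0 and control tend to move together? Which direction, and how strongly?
negative, weak

Points are negatively correlated; weak (|r| ≈ 0.3).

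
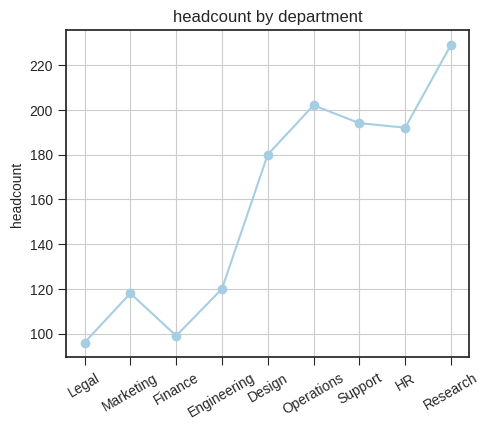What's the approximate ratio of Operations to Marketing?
Operations ≈ 200, Marketing ≈ 120; 200/120 ≈ 1.67.

≈ 1.67×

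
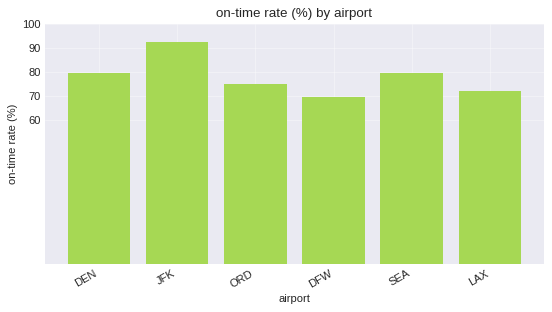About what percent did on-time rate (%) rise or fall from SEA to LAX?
≈ -12.5%

SEA ≈ 80, LAX ≈ 70; (70 − 80) / 80 ≈ -12.5%.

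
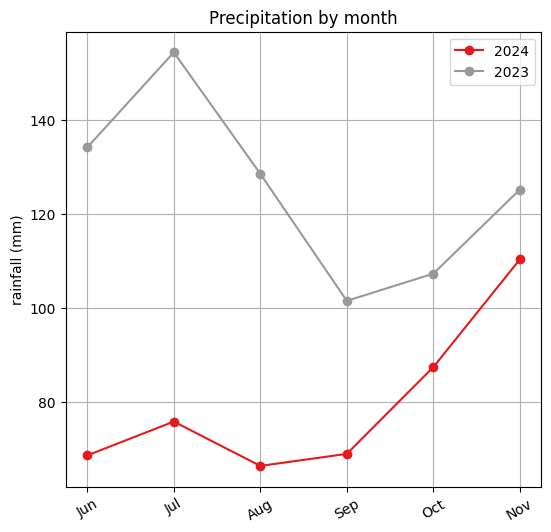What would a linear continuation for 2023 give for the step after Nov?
≈ 145

Last three: 100, 110, 130 → slope ≈ 15/step → next ≈ 145.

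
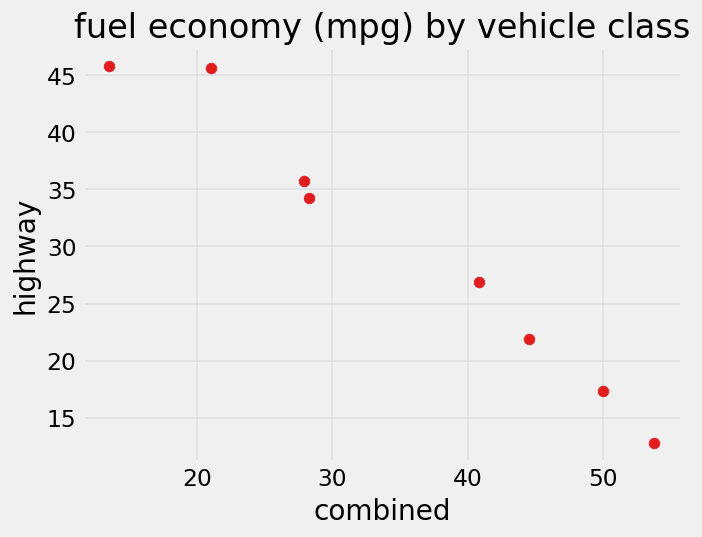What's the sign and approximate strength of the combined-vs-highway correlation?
negative, strong

Points are negatively correlated; strong (|r| ≈ 1.0).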